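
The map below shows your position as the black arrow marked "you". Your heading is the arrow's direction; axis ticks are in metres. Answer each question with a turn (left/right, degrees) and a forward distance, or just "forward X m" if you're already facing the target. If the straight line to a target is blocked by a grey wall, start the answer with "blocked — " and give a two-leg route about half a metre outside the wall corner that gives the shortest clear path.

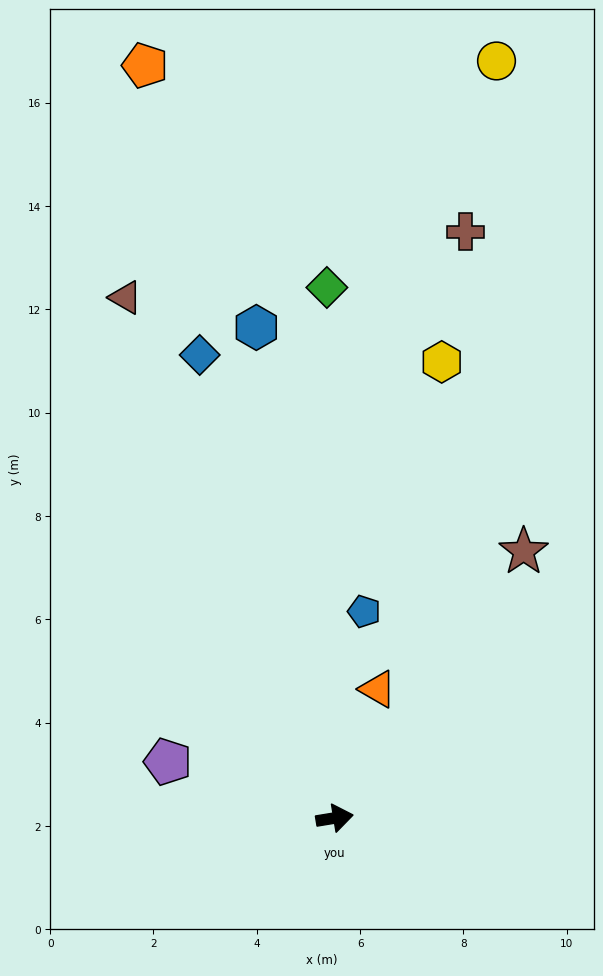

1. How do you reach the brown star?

turn left 45°, forward 6.3 m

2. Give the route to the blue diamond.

turn left 97°, forward 9.3 m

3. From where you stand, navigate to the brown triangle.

turn left 103°, forward 10.9 m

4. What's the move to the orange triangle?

turn left 62°, forward 2.6 m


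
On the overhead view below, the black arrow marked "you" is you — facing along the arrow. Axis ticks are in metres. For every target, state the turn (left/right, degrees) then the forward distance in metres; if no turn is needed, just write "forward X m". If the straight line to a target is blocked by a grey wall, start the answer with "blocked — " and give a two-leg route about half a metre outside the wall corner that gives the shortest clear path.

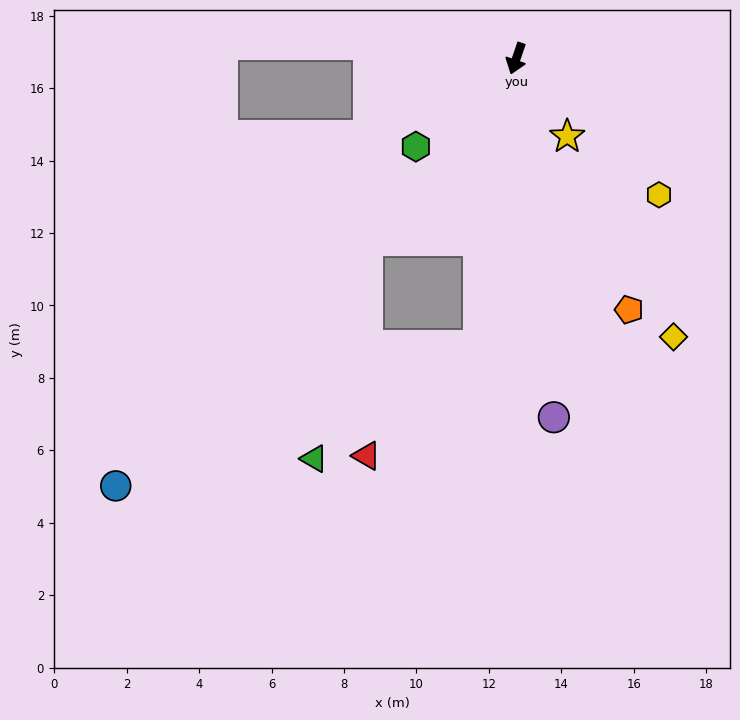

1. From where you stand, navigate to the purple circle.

turn left 25°, forward 10.0 m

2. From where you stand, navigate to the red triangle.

blocked — turn left 11°, forward 8.0 m, then turn right 37°, forward 4.3 m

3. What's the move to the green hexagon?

turn right 30°, forward 3.7 m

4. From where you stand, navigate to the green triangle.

blocked — turn right 20°, forward 6.5 m, then turn left 25°, forward 6.2 m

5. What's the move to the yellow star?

turn left 52°, forward 2.6 m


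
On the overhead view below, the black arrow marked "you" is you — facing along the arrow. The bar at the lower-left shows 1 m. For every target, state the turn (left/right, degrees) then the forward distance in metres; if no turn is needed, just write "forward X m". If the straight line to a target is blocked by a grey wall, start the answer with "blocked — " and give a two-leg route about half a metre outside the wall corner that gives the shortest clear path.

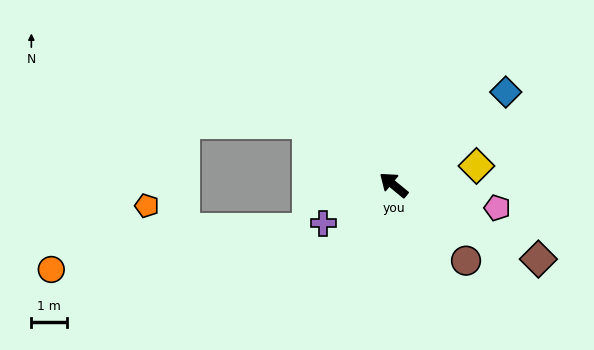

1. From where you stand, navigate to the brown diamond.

turn right 168°, forward 4.6 m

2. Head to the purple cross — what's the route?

turn left 68°, forward 2.2 m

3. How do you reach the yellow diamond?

turn right 128°, forward 2.4 m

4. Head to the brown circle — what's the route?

turn left 173°, forward 2.9 m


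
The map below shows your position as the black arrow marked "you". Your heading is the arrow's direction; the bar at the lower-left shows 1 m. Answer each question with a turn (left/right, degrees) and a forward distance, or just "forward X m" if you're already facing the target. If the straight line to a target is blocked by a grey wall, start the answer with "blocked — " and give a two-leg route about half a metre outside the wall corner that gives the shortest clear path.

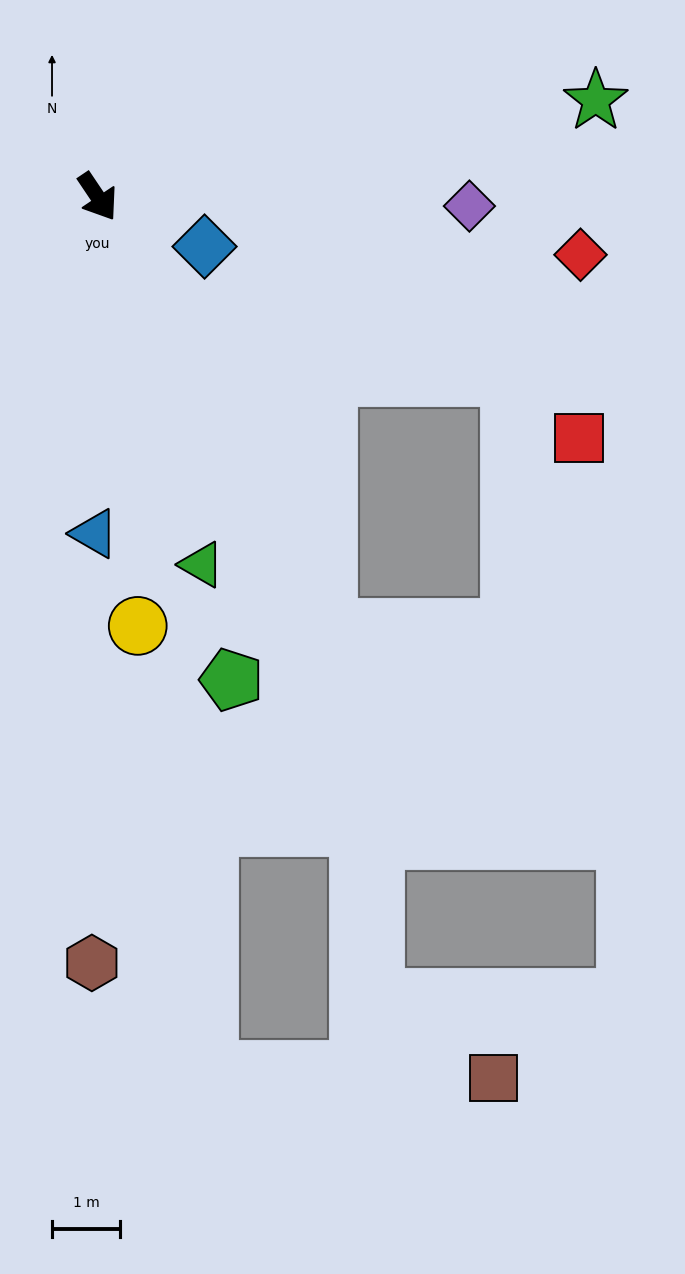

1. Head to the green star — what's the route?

turn left 67°, forward 7.4 m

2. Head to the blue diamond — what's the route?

turn left 31°, forward 1.7 m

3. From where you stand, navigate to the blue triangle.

turn right 34°, forward 4.9 m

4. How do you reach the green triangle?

turn right 18°, forward 5.6 m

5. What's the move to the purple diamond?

turn left 55°, forward 5.5 m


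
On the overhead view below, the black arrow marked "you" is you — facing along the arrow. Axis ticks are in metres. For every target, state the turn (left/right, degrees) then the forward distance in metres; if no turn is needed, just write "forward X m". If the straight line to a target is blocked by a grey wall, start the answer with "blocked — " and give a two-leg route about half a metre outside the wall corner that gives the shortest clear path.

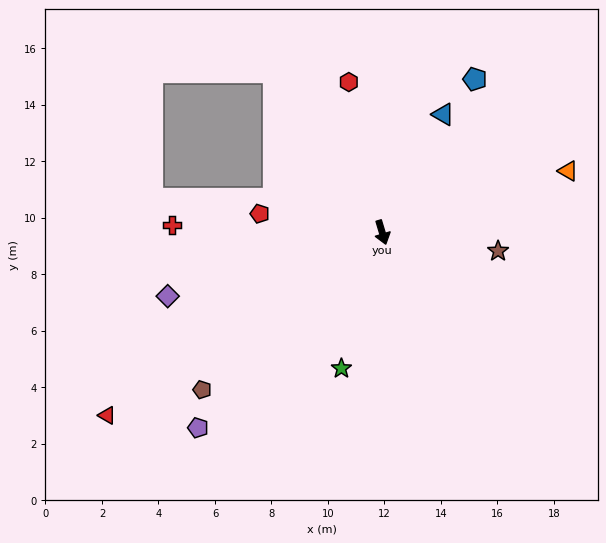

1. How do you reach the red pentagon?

turn right 115°, forward 4.4 m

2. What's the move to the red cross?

turn right 109°, forward 7.4 m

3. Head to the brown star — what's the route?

turn left 64°, forward 4.2 m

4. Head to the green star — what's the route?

turn right 33°, forward 5.0 m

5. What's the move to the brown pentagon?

turn right 66°, forward 8.5 m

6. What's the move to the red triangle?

turn right 73°, forward 11.7 m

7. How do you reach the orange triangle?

turn left 92°, forward 6.9 m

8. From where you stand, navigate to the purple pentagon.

turn right 60°, forward 9.5 m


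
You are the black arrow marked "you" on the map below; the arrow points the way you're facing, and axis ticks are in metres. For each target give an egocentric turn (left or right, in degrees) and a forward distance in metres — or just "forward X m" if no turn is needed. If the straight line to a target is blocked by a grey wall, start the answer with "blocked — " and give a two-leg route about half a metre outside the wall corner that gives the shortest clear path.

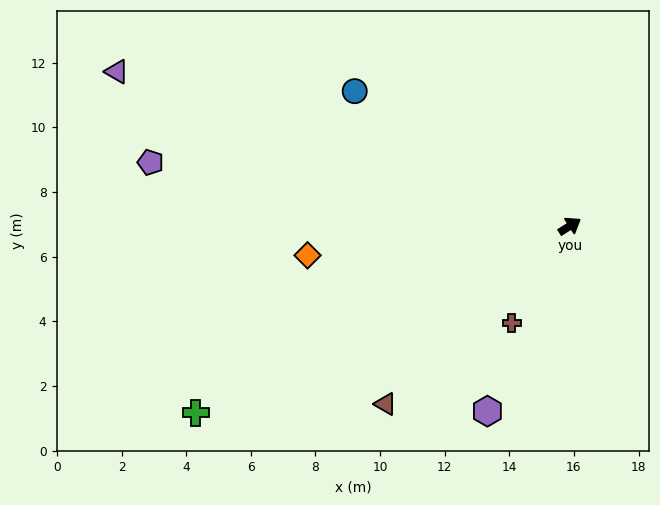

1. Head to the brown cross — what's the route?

turn right 154°, forward 3.5 m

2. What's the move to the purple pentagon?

turn left 139°, forward 13.1 m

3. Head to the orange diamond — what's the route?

turn left 154°, forward 8.2 m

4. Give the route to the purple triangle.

turn left 129°, forward 14.8 m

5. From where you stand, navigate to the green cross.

turn left 174°, forward 12.9 m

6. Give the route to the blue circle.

turn left 115°, forward 7.9 m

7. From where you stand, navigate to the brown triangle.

turn right 168°, forward 7.9 m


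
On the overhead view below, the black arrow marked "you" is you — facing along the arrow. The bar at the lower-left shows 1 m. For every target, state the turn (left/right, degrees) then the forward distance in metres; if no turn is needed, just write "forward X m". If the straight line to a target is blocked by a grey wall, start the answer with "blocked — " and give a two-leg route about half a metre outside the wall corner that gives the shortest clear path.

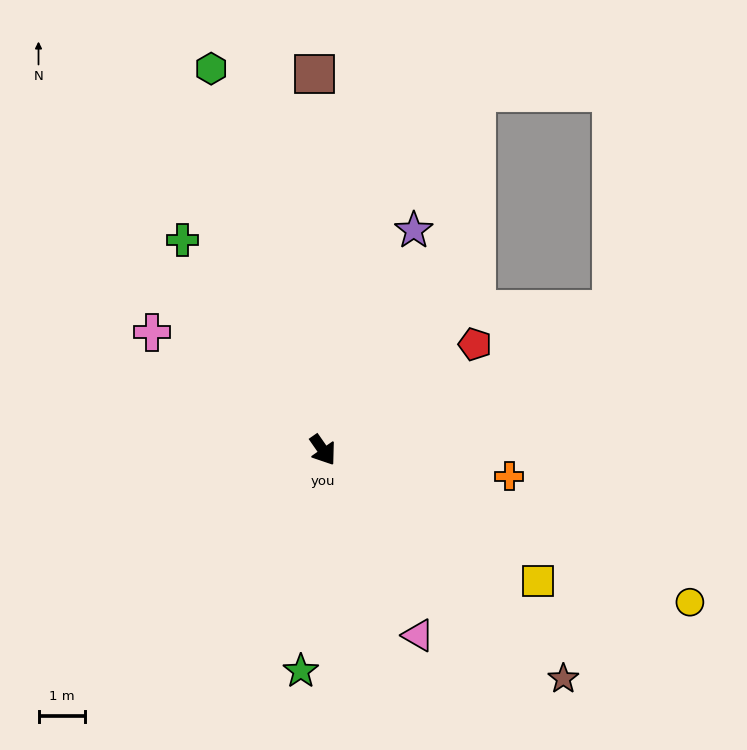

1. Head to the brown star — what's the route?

turn left 12°, forward 7.1 m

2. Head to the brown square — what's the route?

turn left 146°, forward 8.1 m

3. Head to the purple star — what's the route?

turn left 123°, forward 5.1 m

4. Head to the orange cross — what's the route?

turn left 47°, forward 4.0 m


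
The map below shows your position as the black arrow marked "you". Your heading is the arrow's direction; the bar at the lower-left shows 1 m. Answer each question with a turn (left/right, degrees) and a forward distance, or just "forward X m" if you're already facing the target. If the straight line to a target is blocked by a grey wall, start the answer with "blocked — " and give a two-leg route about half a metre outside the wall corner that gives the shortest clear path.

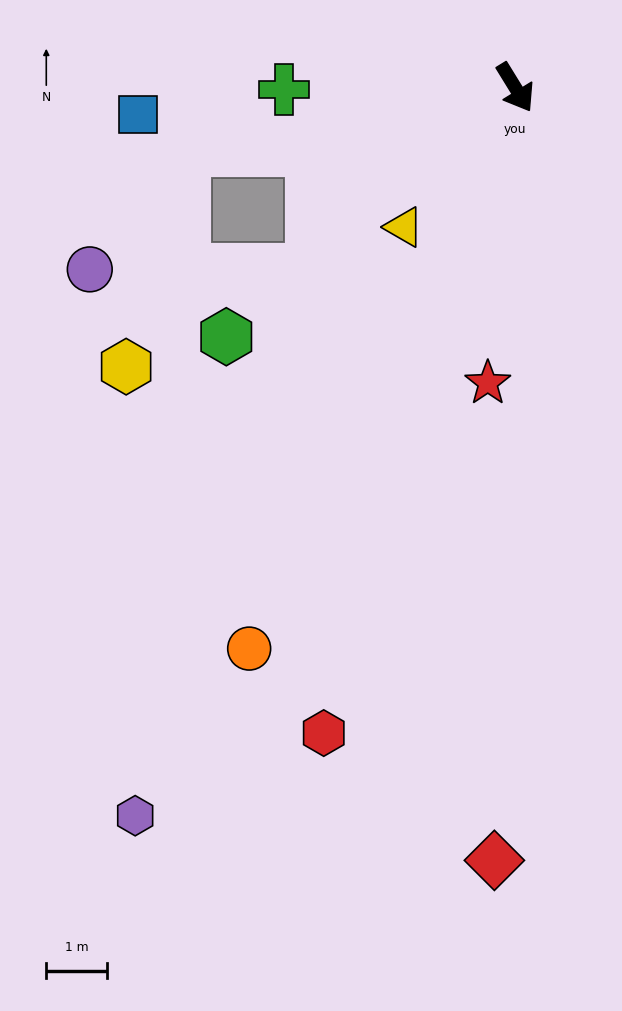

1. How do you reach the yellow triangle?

turn right 70°, forward 2.9 m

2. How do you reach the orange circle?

turn right 57°, forward 10.2 m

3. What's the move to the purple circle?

blocked — turn right 111°, forward 5.5 m, then turn left 41°, forward 2.5 m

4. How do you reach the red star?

turn right 37°, forward 4.9 m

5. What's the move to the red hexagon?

turn right 48°, forward 11.1 m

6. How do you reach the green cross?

turn right 121°, forward 3.8 m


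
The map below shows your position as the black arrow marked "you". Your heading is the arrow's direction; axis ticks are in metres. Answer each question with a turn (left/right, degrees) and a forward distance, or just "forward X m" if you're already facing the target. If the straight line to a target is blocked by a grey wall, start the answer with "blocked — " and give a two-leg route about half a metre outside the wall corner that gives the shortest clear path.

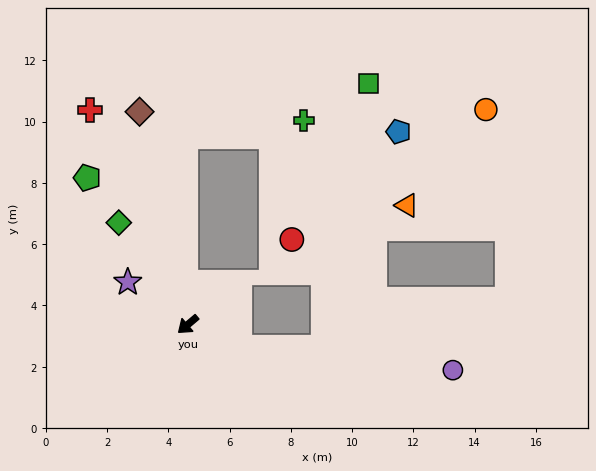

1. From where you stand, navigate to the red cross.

turn right 106°, forward 7.7 m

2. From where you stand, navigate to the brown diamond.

turn right 117°, forward 7.1 m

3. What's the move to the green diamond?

turn right 96°, forward 4.0 m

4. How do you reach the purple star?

turn right 75°, forward 2.4 m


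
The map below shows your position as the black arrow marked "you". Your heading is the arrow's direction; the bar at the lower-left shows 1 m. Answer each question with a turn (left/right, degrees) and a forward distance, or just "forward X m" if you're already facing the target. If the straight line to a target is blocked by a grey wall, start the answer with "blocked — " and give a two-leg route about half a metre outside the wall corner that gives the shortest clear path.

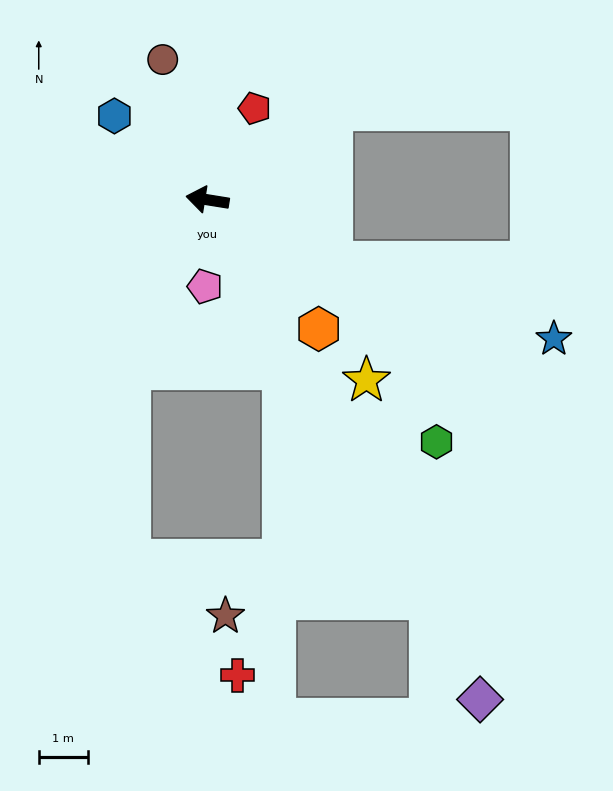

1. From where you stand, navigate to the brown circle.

turn right 63°, forward 3.0 m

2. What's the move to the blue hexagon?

turn right 33°, forward 2.5 m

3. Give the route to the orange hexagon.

turn left 140°, forward 3.5 m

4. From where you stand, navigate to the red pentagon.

turn right 108°, forward 2.1 m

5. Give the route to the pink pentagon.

turn left 97°, forward 1.8 m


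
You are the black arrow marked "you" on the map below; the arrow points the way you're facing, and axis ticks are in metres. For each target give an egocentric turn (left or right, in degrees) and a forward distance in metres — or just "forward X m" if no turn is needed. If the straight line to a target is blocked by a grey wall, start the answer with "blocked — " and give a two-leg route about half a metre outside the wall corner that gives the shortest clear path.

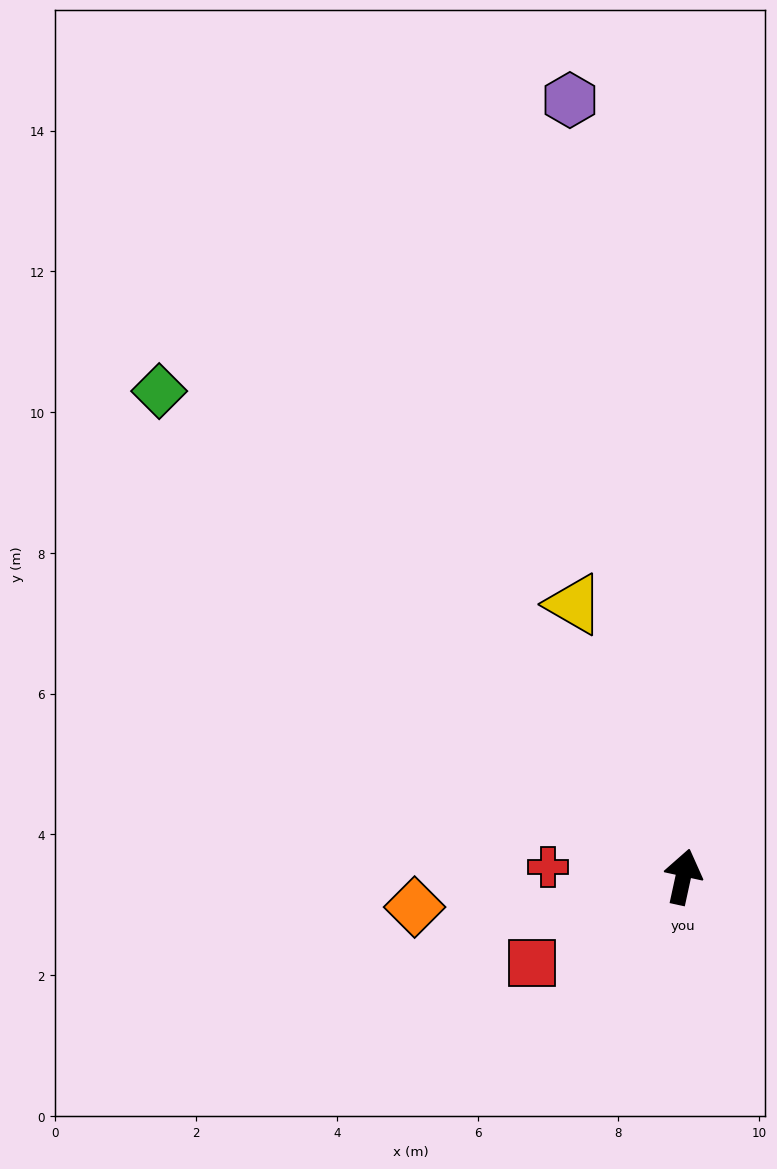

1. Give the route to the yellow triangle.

turn left 34°, forward 4.2 m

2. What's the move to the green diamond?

turn left 59°, forward 10.2 m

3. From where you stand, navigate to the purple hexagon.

turn left 21°, forward 11.2 m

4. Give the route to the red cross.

turn left 98°, forward 1.9 m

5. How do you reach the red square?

turn left 132°, forward 2.5 m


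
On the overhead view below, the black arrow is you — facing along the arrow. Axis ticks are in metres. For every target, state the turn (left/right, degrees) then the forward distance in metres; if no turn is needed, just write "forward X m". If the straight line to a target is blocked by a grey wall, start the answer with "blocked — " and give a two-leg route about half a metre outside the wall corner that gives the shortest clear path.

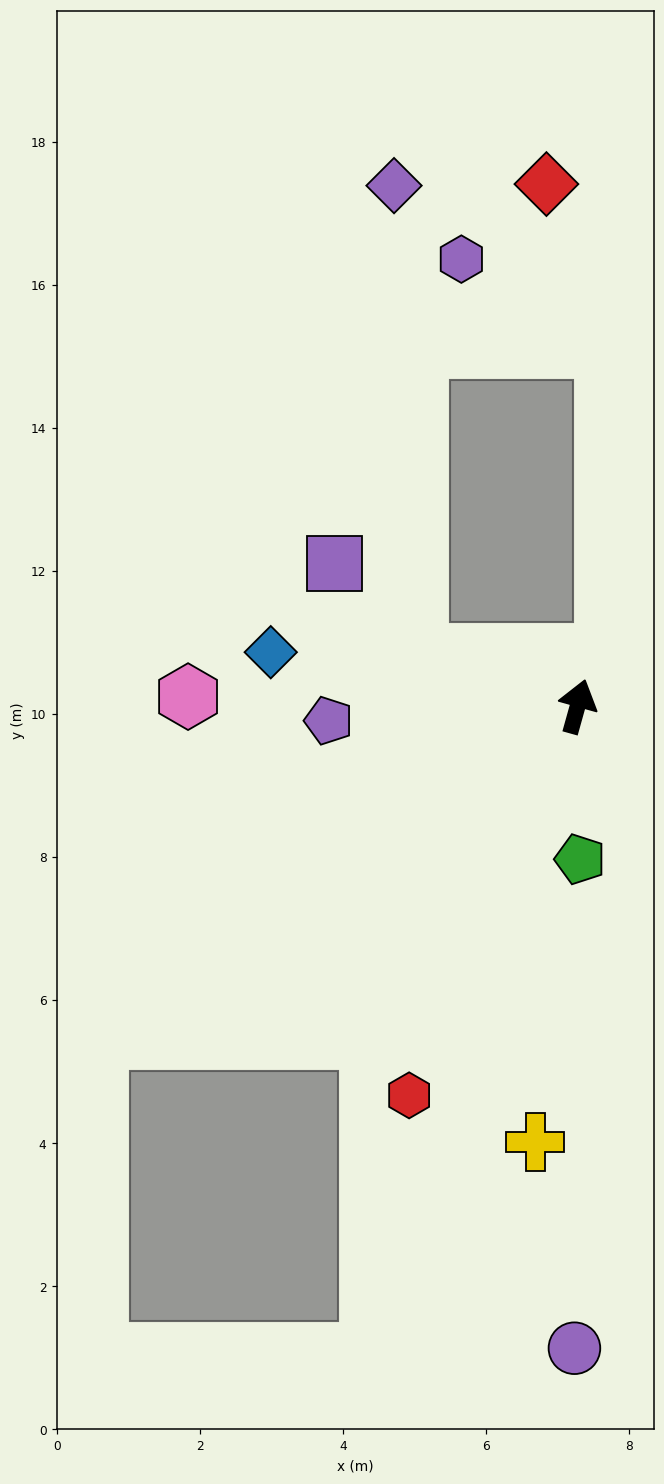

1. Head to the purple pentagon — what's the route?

turn left 109°, forward 3.5 m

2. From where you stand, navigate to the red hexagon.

turn left 172°, forward 5.9 m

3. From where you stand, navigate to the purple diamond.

blocked — turn left 88°, forward 2.4 m, then turn right 70°, forward 6.6 m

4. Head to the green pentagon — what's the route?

turn right 163°, forward 2.1 m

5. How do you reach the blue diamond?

turn left 96°, forward 4.4 m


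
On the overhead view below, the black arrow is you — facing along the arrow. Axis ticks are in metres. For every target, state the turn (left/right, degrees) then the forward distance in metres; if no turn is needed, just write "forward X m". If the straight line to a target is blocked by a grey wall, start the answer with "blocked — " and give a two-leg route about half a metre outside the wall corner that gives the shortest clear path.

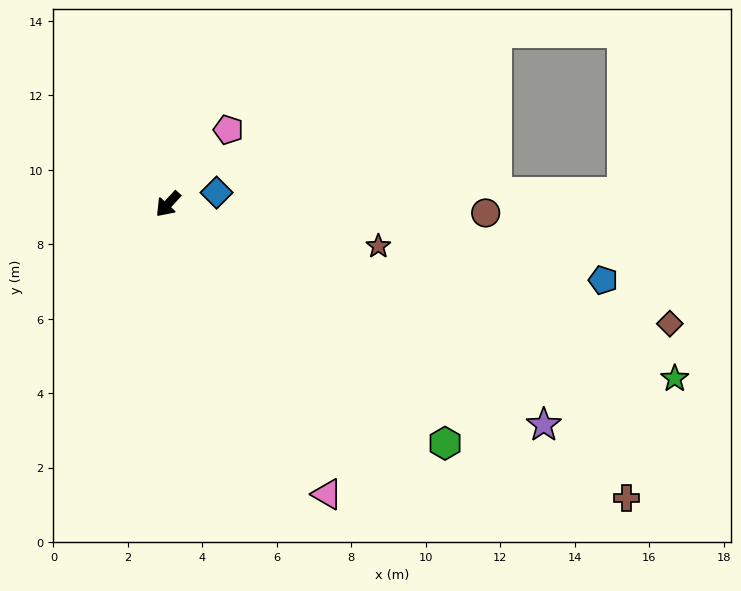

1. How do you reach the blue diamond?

turn left 146°, forward 1.3 m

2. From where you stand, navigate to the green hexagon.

turn left 92°, forward 9.8 m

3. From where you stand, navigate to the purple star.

turn left 102°, forward 11.7 m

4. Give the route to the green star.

turn left 114°, forward 14.4 m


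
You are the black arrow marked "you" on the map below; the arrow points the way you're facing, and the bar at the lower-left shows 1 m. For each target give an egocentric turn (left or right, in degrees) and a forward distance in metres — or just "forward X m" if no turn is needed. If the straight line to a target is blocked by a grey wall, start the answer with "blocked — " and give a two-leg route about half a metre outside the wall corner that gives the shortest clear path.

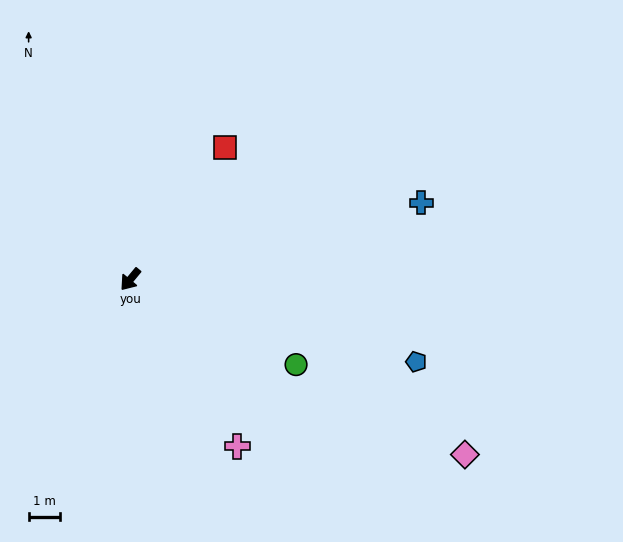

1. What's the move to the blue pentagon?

turn left 114°, forward 9.3 m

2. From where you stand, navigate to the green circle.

turn left 102°, forward 5.9 m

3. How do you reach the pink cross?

turn left 72°, forward 6.2 m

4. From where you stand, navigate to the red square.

turn right 176°, forward 5.1 m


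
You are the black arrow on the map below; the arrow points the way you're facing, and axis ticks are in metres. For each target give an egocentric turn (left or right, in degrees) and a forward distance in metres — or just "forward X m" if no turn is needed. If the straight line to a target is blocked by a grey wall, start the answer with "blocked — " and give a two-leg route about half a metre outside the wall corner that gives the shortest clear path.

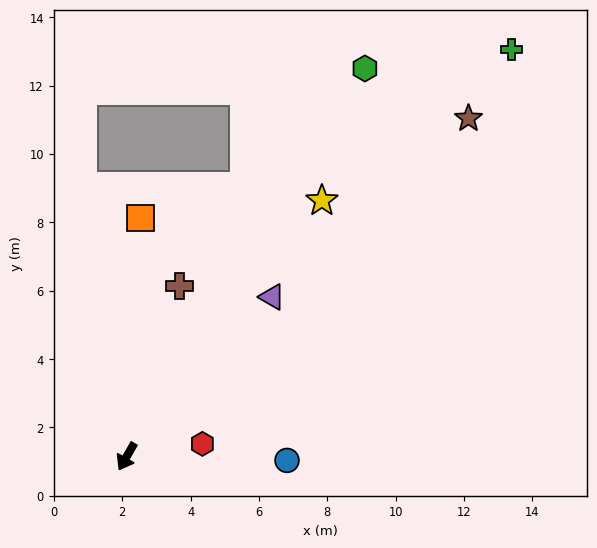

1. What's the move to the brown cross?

turn right 167°, forward 5.2 m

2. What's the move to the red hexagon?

turn left 129°, forward 2.2 m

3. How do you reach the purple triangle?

turn left 167°, forward 6.3 m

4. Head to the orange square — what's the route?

turn right 154°, forward 7.0 m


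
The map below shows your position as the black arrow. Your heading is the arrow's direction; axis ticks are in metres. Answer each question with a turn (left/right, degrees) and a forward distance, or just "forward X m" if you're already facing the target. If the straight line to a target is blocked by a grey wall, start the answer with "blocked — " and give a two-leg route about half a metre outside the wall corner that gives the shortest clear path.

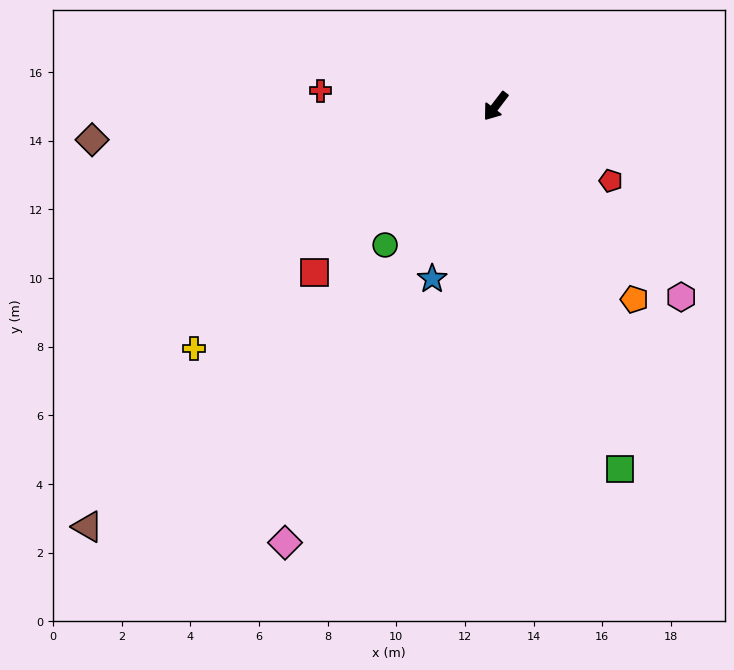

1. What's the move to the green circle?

forward 5.2 m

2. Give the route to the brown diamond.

turn right 48°, forward 11.8 m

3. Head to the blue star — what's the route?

turn left 17°, forward 5.4 m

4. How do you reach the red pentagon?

turn left 95°, forward 4.0 m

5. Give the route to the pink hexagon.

turn left 82°, forward 7.8 m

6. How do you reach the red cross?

turn right 58°, forward 5.1 m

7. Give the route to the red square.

turn right 10°, forward 7.2 m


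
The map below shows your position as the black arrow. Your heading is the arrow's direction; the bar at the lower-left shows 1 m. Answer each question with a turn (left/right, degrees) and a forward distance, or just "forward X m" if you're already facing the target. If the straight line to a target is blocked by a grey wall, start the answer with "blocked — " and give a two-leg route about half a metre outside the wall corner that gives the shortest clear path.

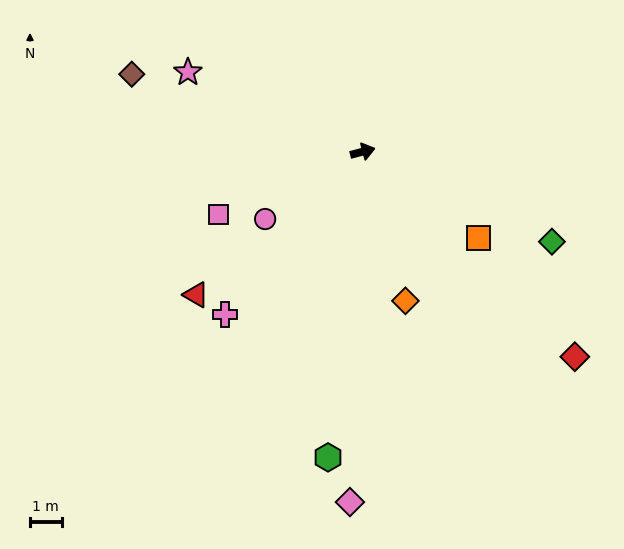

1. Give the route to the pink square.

turn right 171°, forward 5.0 m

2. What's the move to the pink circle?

turn right 160°, forward 3.8 m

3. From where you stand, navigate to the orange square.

turn right 52°, forward 4.6 m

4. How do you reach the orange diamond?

turn right 89°, forward 4.9 m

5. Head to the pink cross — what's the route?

turn right 145°, forward 6.8 m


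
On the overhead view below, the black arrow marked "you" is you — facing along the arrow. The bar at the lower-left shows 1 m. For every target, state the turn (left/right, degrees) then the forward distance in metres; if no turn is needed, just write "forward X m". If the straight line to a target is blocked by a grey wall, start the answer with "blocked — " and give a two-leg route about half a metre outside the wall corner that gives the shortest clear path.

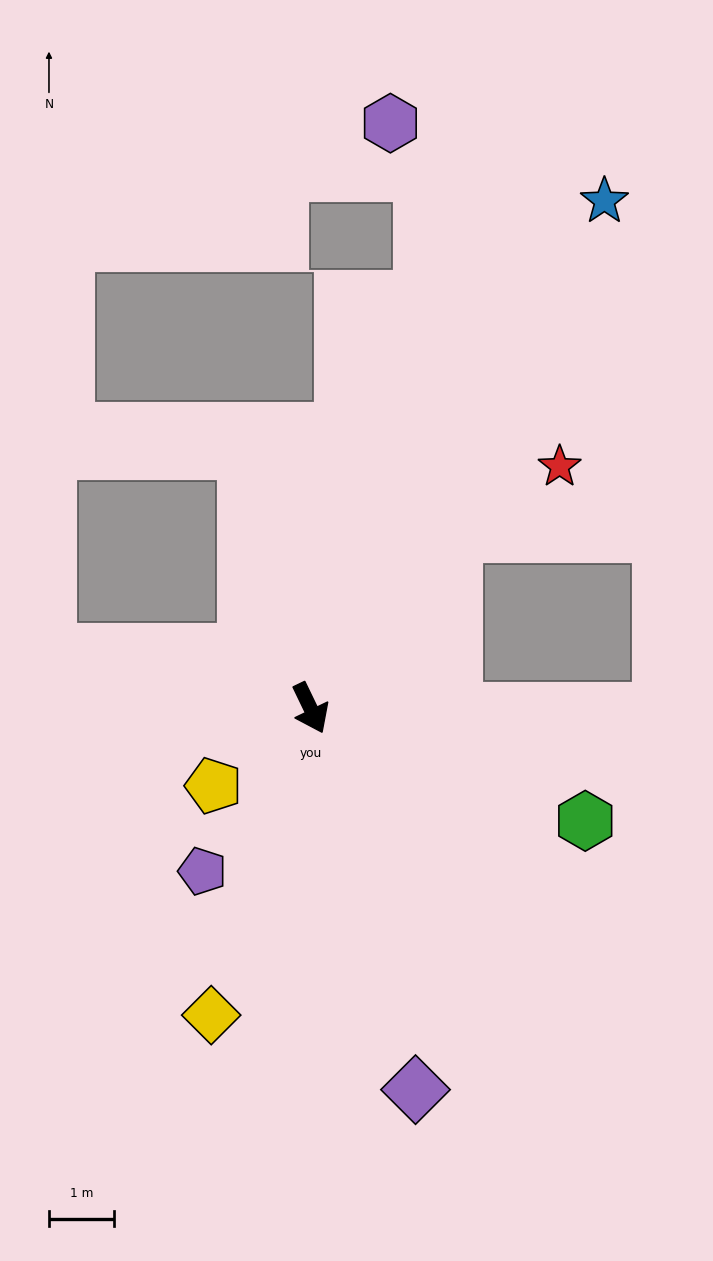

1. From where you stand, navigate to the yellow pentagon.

turn right 77°, forward 1.9 m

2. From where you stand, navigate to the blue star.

turn left 124°, forward 9.0 m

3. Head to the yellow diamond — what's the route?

turn right 44°, forward 4.9 m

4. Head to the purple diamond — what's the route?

turn right 10°, forward 6.0 m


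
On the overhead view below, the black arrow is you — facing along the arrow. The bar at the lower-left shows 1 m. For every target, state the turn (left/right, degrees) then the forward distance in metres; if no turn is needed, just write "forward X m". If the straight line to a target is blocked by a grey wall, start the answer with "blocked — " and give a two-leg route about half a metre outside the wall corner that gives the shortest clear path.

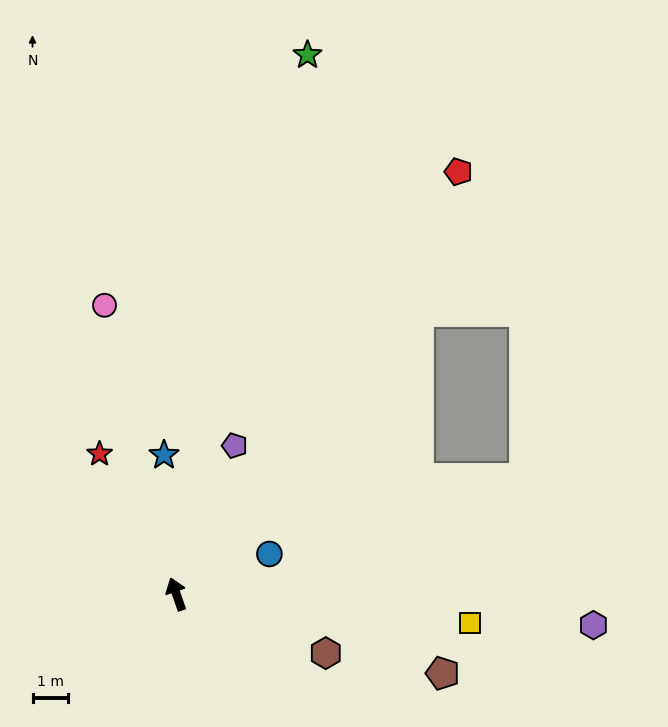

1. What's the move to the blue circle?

turn right 86°, forward 2.8 m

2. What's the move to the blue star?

turn right 14°, forward 3.9 m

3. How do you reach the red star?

turn left 9°, forward 4.5 m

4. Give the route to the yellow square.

turn right 115°, forward 8.3 m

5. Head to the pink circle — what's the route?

turn right 5°, forward 8.4 m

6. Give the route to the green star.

turn right 33°, forward 15.6 m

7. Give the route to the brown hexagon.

turn right 131°, forward 4.5 m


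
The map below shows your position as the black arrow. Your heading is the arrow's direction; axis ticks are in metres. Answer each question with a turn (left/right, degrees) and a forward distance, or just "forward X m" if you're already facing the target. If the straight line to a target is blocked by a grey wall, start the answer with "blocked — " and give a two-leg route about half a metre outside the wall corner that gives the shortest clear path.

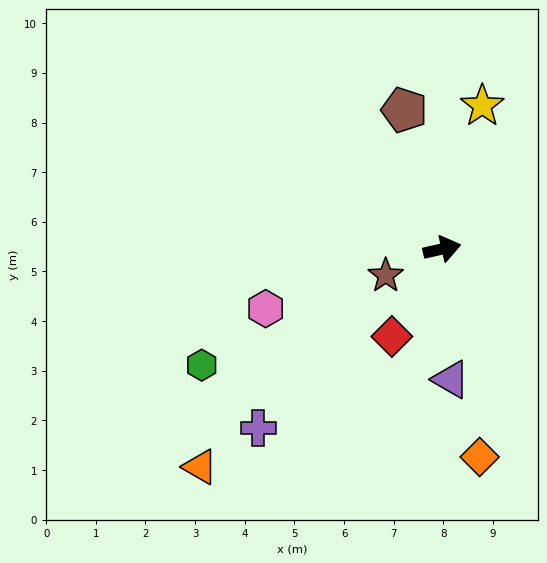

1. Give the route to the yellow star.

turn left 62°, forward 3.0 m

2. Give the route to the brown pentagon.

turn left 92°, forward 2.9 m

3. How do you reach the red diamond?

turn right 133°, forward 2.0 m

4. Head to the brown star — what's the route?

turn right 168°, forward 1.3 m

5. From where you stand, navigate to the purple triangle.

turn right 99°, forward 2.6 m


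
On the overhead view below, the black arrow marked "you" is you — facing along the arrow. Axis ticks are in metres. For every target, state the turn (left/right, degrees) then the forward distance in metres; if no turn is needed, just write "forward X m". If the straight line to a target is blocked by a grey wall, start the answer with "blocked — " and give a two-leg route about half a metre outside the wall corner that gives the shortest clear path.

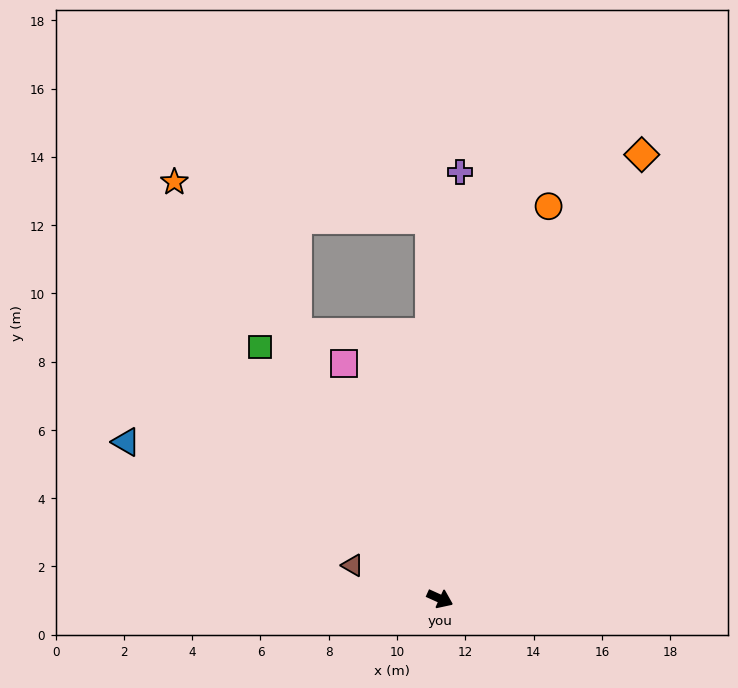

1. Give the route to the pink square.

turn left 137°, forward 7.4 m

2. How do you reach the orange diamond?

turn left 90°, forward 14.3 m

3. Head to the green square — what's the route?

turn left 150°, forward 9.1 m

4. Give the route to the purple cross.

turn left 112°, forward 12.5 m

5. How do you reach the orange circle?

turn left 99°, forward 11.9 m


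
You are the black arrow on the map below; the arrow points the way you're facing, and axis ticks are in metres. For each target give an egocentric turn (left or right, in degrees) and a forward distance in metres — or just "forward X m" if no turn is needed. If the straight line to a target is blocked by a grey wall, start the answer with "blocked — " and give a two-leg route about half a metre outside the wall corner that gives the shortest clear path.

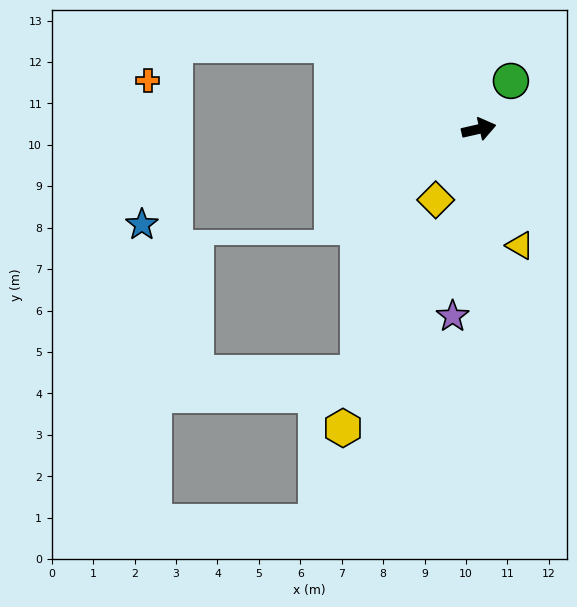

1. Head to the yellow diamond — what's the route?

turn right 134°, forward 2.0 m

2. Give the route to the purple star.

turn right 111°, forward 4.6 m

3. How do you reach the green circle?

turn left 43°, forward 1.4 m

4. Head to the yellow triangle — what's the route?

turn right 83°, forward 3.0 m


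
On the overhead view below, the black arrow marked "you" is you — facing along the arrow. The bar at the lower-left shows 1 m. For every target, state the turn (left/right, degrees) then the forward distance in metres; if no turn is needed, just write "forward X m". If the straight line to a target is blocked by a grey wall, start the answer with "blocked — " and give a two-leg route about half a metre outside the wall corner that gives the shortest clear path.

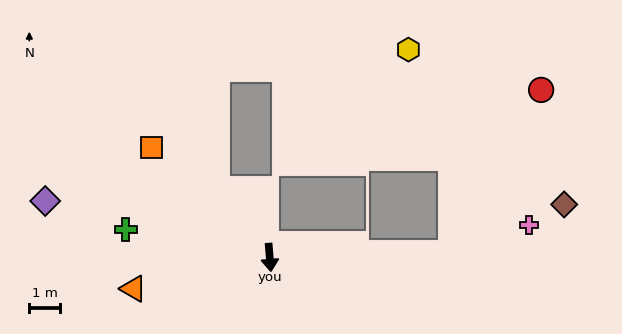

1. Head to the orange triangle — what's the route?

turn right 82°, forward 4.5 m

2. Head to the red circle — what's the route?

blocked — turn left 87°, forward 5.8 m, then turn left 59°, forward 6.0 m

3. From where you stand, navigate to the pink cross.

blocked — turn left 87°, forward 5.8 m, then turn left 18°, forward 2.7 m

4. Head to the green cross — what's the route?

turn right 106°, forward 4.7 m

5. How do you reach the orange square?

turn right 138°, forward 5.2 m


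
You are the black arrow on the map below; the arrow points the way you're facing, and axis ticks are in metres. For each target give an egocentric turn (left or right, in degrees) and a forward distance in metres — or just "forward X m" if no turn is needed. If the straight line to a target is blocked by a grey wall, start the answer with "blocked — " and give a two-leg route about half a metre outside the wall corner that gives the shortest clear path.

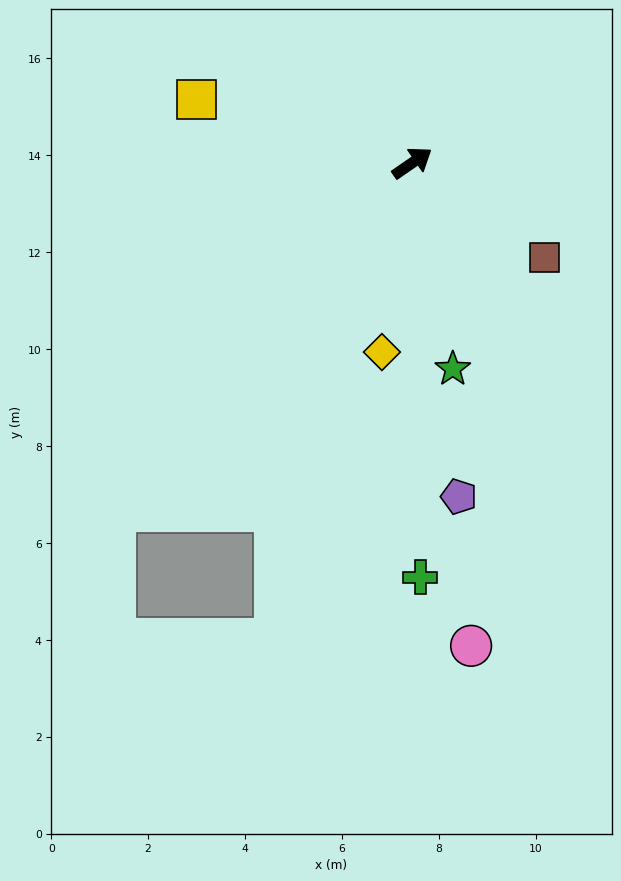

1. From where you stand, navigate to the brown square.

turn right 70°, forward 3.4 m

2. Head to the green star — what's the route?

turn right 113°, forward 4.3 m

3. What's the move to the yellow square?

turn left 129°, forward 4.6 m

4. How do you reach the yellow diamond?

turn right 134°, forward 4.0 m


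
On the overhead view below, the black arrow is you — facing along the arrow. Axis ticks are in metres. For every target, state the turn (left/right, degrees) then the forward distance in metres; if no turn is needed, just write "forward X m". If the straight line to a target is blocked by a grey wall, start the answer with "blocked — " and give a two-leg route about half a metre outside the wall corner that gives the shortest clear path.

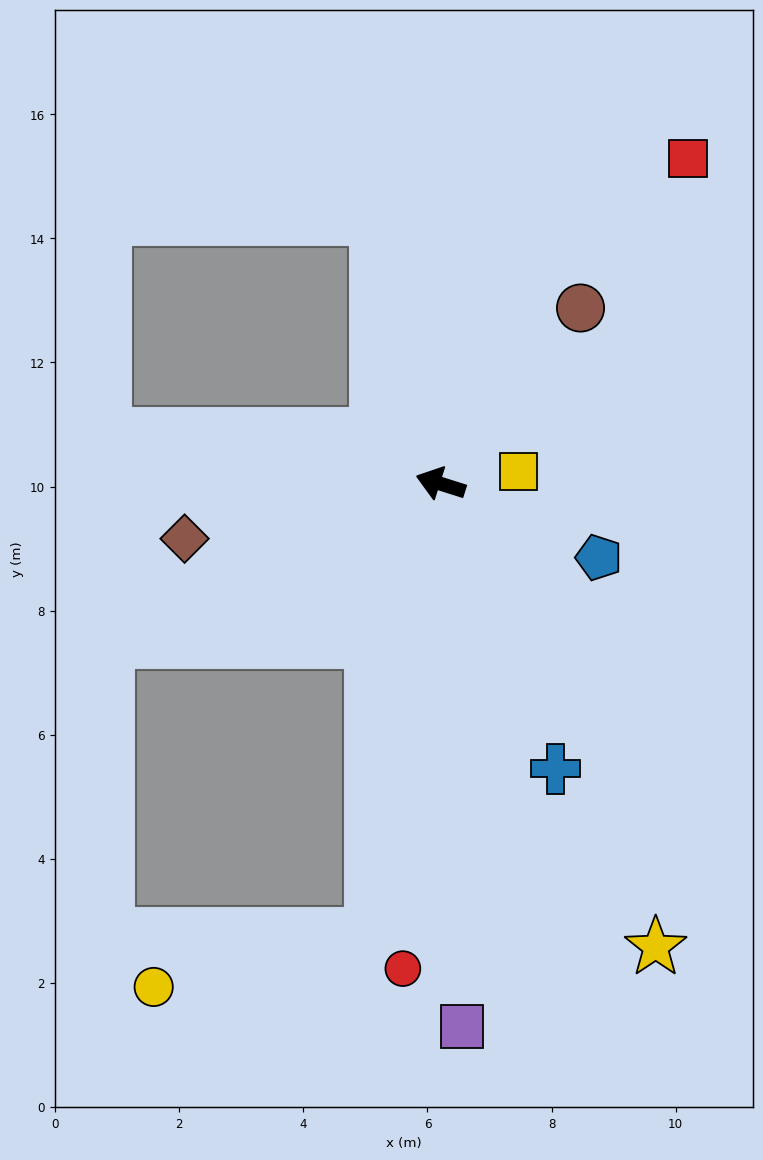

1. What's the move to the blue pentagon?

turn left 173°, forward 2.8 m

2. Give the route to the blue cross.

turn left 130°, forward 5.0 m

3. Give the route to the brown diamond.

turn left 30°, forward 4.2 m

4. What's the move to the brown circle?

turn right 111°, forward 3.6 m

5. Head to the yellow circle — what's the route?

blocked — turn left 99°, forward 7.3 m, then turn right 68°, forward 3.6 m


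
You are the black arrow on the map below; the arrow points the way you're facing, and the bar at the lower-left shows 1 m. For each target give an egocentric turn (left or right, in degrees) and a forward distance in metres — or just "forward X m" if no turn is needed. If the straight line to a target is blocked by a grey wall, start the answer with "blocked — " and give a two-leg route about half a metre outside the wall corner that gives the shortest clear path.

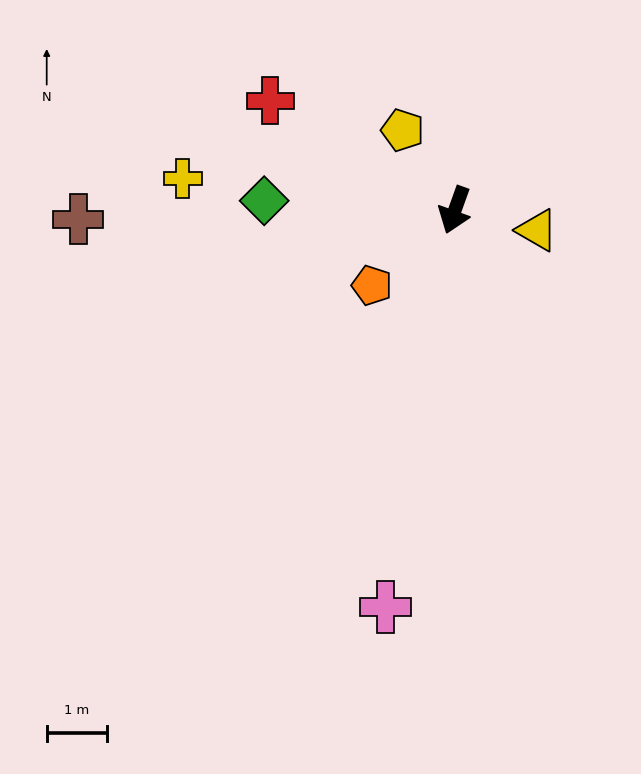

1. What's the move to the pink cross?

turn left 10°, forward 6.7 m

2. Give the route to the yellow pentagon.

turn right 127°, forward 1.6 m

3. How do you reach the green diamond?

turn right 73°, forward 3.2 m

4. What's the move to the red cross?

turn right 101°, forward 3.5 m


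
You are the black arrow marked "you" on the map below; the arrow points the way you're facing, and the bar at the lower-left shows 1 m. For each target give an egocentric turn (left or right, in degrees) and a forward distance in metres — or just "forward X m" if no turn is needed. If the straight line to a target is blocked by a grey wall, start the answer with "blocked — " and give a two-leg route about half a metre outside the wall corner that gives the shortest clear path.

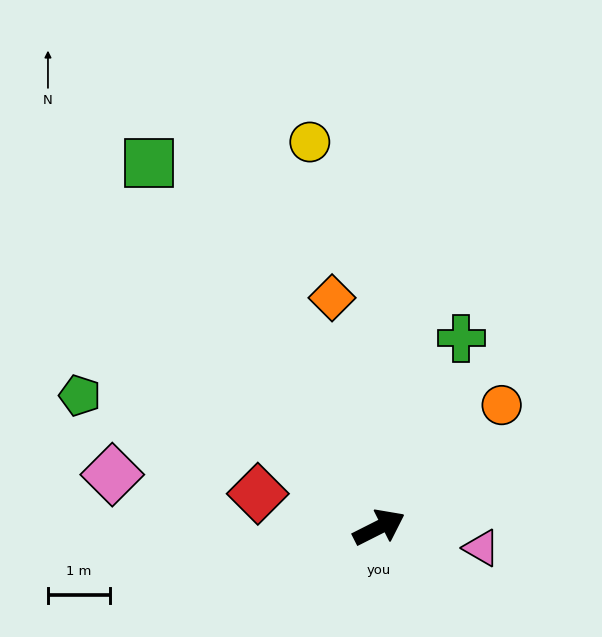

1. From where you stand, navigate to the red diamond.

turn left 138°, forward 2.0 m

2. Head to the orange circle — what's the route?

turn left 18°, forward 2.8 m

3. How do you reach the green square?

turn left 95°, forward 6.9 m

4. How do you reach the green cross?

turn left 40°, forward 3.3 m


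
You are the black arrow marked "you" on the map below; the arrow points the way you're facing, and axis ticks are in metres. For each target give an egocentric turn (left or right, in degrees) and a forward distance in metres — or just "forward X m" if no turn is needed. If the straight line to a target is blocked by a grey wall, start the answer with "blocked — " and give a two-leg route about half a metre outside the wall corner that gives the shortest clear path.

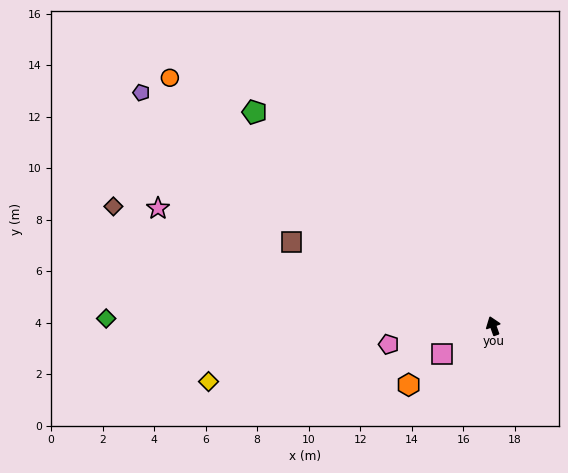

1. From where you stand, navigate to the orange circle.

turn left 33°, forward 15.8 m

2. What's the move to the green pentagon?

turn left 29°, forward 12.4 m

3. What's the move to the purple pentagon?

turn left 37°, forward 16.4 m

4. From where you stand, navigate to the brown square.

turn left 48°, forward 8.5 m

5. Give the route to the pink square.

turn left 99°, forward 2.3 m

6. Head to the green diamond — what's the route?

turn left 69°, forward 15.0 m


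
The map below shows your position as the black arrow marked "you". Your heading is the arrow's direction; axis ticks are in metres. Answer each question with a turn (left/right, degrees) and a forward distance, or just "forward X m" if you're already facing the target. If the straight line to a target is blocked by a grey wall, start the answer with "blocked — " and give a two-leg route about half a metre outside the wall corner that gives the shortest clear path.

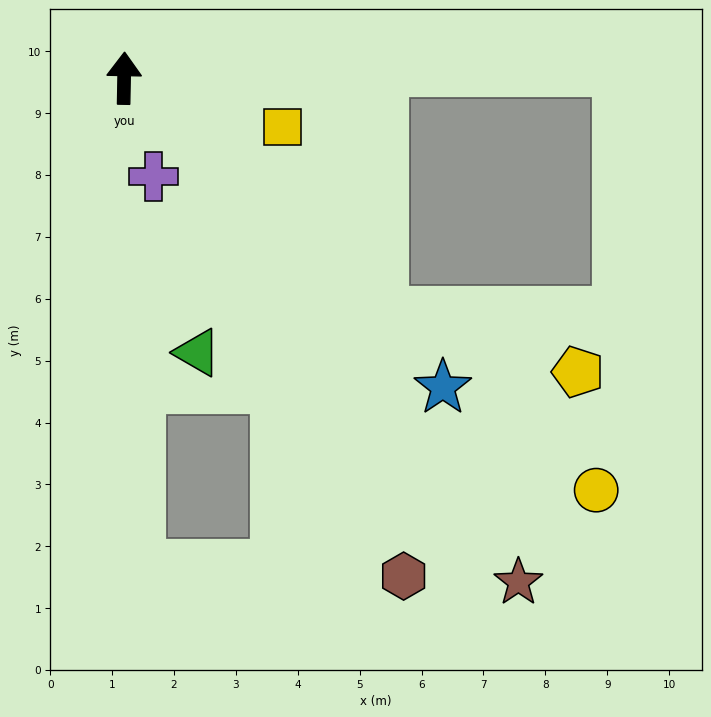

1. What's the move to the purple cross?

turn right 162°, forward 1.7 m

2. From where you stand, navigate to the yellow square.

turn right 106°, forward 2.7 m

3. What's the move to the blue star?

turn right 133°, forward 7.2 m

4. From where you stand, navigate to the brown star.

turn right 141°, forward 10.3 m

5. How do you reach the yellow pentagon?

blocked — turn right 131°, forward 5.6 m, then turn left 25°, forward 3.3 m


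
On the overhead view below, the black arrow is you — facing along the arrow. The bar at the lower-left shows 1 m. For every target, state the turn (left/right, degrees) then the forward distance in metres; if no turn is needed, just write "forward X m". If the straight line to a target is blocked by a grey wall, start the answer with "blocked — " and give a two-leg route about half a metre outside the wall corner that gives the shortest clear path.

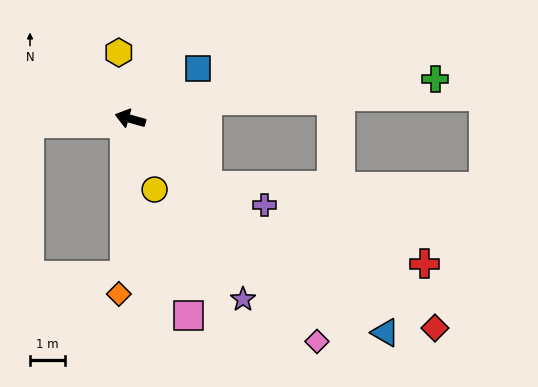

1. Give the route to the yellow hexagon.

turn right 65°, forward 1.9 m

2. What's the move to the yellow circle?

turn left 125°, forward 2.2 m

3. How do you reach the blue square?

turn right 128°, forward 2.4 m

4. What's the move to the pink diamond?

turn left 146°, forward 8.4 m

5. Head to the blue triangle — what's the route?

turn left 156°, forward 9.6 m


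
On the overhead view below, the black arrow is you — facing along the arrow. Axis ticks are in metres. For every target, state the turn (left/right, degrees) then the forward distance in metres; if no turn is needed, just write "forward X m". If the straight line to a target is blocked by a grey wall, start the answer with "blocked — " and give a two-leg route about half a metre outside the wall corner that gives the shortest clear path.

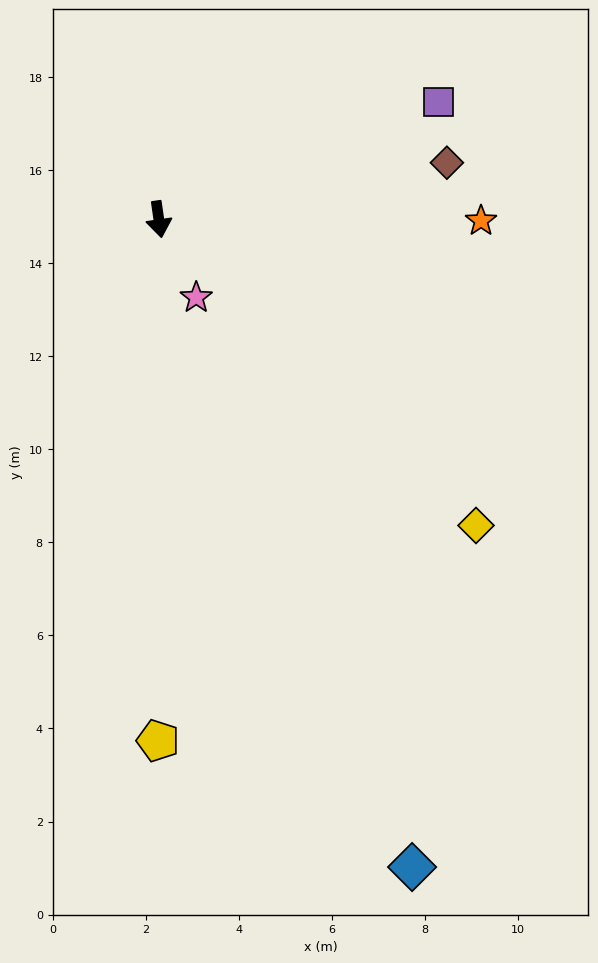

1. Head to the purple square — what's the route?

turn left 105°, forward 6.5 m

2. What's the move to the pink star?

turn left 17°, forward 1.9 m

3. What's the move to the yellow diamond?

turn left 38°, forward 9.5 m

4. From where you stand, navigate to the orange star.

turn left 82°, forward 6.9 m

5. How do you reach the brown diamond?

turn left 93°, forward 6.3 m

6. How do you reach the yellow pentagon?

turn right 8°, forward 11.2 m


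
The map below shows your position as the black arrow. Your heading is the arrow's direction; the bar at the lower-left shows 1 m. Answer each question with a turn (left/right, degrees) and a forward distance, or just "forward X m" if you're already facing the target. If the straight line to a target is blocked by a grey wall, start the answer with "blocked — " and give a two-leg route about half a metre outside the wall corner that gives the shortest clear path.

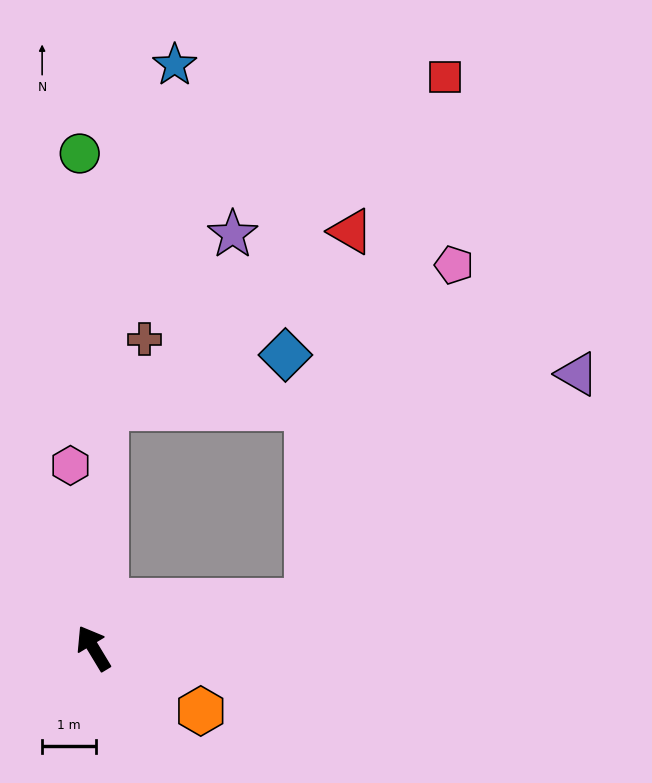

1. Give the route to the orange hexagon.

turn right 151°, forward 2.3 m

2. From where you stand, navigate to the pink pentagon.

blocked — turn right 109°, forward 4.1 m, then turn left 54°, forward 6.8 m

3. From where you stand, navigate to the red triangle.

blocked — turn right 34°, forward 4.5 m, then turn right 51°, forward 5.6 m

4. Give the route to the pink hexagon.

turn right 24°, forward 3.4 m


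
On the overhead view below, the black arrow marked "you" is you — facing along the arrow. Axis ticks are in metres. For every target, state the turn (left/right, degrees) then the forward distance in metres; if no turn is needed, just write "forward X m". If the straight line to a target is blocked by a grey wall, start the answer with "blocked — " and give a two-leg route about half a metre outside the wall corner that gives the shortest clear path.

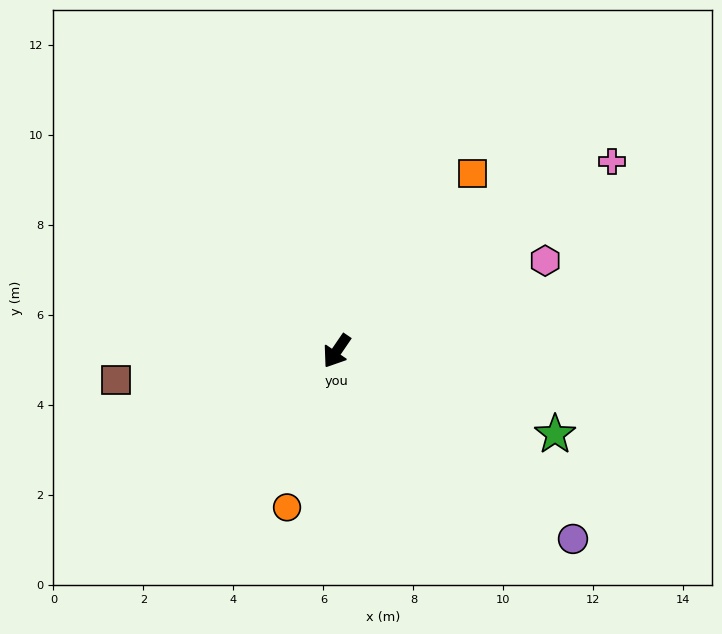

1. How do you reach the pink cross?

turn left 159°, forward 7.4 m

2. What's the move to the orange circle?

turn left 17°, forward 3.6 m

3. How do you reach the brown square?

turn right 48°, forward 4.9 m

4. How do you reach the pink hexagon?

turn left 148°, forward 5.1 m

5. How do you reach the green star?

turn left 103°, forward 5.2 m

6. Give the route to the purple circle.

turn left 86°, forward 6.7 m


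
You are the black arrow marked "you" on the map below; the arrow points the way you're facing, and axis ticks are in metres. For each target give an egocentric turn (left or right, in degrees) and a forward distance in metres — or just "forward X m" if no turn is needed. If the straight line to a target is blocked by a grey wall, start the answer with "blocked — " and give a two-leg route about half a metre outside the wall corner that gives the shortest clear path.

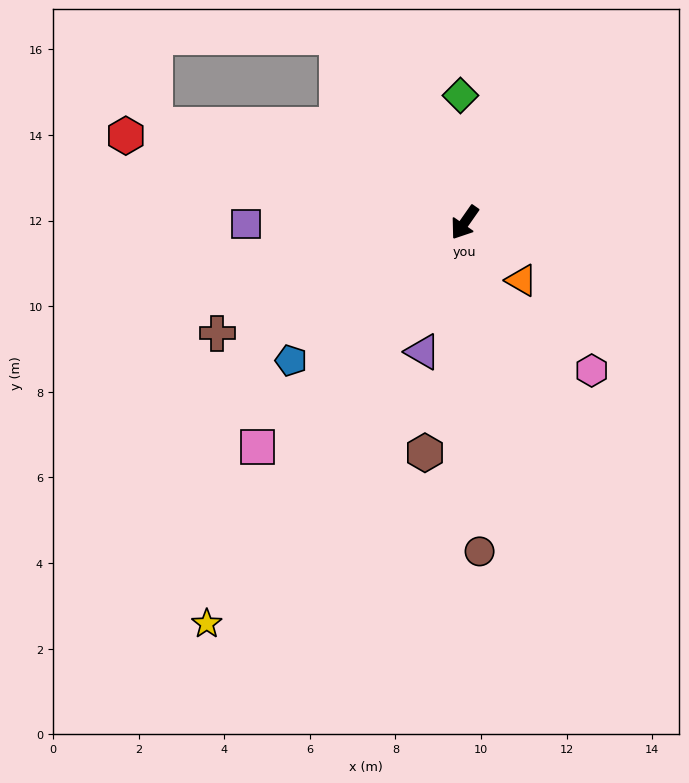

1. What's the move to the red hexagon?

turn right 69°, forward 8.2 m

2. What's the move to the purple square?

turn right 55°, forward 5.1 m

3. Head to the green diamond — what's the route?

turn right 143°, forward 3.0 m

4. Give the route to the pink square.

turn right 8°, forward 7.1 m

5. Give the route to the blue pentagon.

turn right 17°, forward 5.2 m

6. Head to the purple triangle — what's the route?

turn left 17°, forward 3.2 m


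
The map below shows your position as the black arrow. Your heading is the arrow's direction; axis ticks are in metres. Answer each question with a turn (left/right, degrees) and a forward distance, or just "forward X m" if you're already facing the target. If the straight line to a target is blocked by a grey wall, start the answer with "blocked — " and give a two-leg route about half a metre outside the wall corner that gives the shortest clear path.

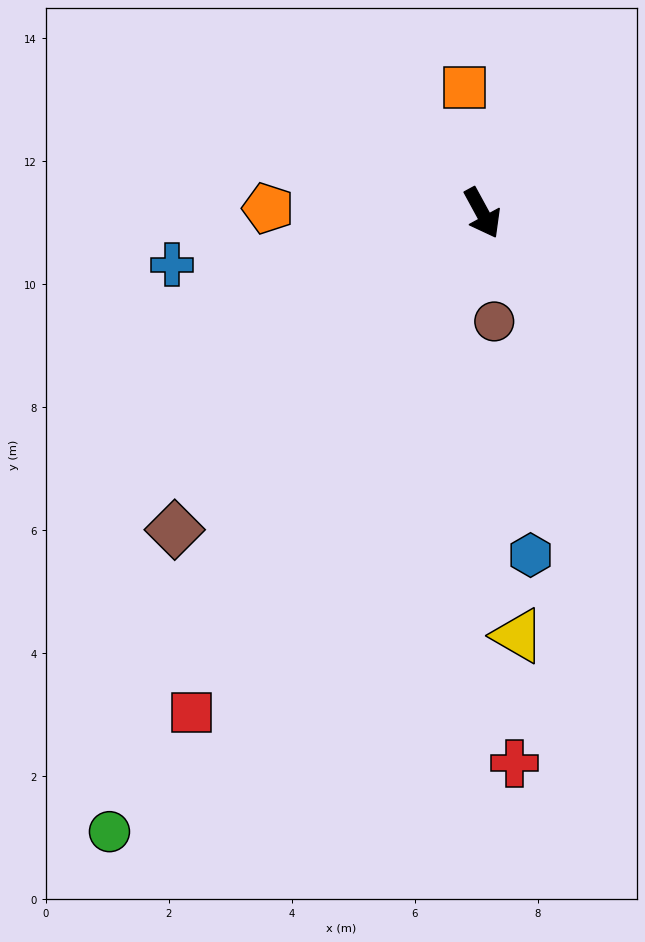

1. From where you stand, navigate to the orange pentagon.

turn right 120°, forward 3.5 m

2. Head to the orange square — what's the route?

turn left 160°, forward 2.1 m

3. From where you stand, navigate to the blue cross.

turn right 109°, forward 5.1 m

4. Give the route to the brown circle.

turn right 22°, forward 1.8 m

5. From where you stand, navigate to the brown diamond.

turn right 73°, forward 7.2 m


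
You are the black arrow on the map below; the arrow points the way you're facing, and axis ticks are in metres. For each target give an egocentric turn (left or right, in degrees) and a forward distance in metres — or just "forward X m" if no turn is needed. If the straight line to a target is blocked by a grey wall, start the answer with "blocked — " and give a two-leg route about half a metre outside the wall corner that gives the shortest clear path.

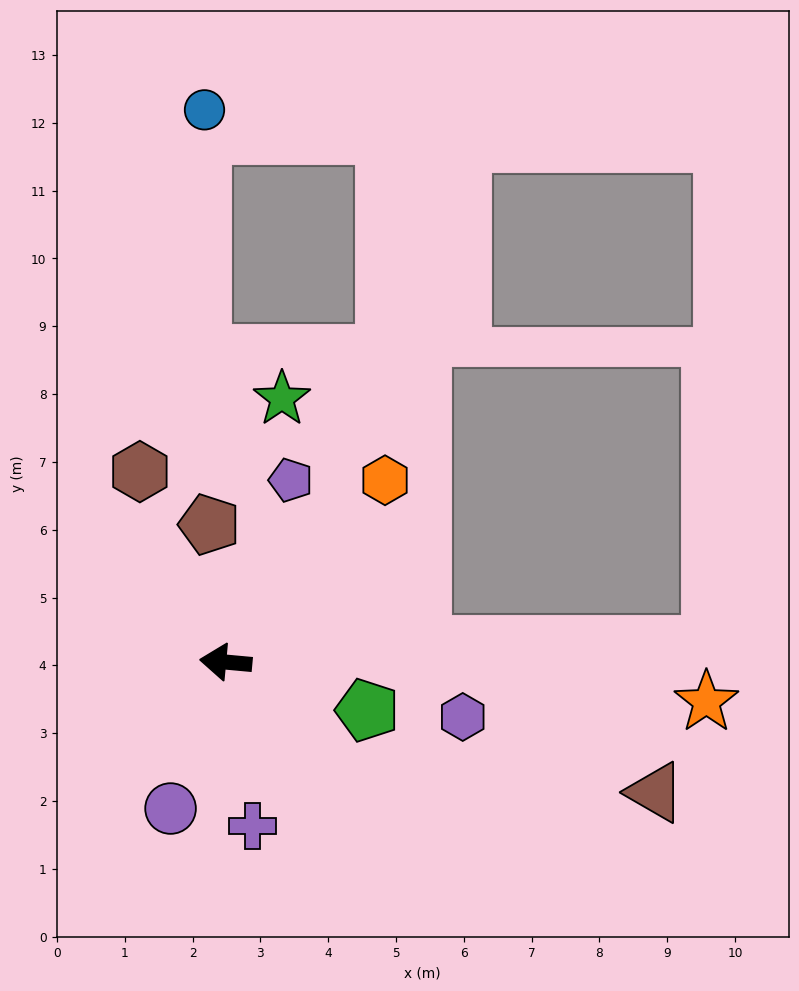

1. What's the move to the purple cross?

turn left 105°, forward 2.5 m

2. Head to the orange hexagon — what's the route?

turn right 126°, forward 3.6 m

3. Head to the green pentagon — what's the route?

turn left 166°, forward 2.2 m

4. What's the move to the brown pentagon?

turn right 78°, forward 2.0 m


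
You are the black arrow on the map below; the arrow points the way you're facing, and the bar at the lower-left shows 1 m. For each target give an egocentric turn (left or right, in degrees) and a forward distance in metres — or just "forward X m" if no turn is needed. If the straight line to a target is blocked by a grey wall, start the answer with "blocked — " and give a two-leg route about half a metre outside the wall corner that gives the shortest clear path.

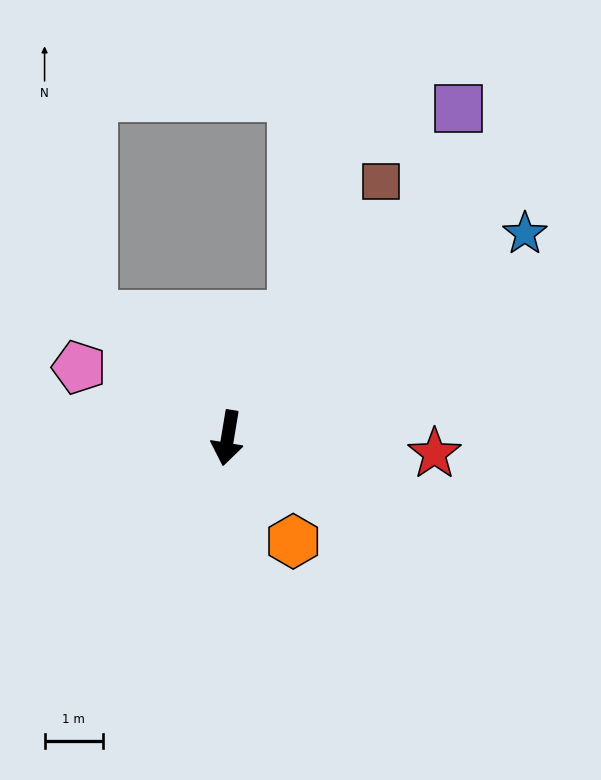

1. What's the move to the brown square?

turn left 159°, forward 5.1 m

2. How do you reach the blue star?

turn left 134°, forward 6.2 m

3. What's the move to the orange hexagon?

turn left 42°, forward 2.1 m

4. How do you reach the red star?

turn left 95°, forward 3.5 m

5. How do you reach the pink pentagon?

turn right 106°, forward 2.8 m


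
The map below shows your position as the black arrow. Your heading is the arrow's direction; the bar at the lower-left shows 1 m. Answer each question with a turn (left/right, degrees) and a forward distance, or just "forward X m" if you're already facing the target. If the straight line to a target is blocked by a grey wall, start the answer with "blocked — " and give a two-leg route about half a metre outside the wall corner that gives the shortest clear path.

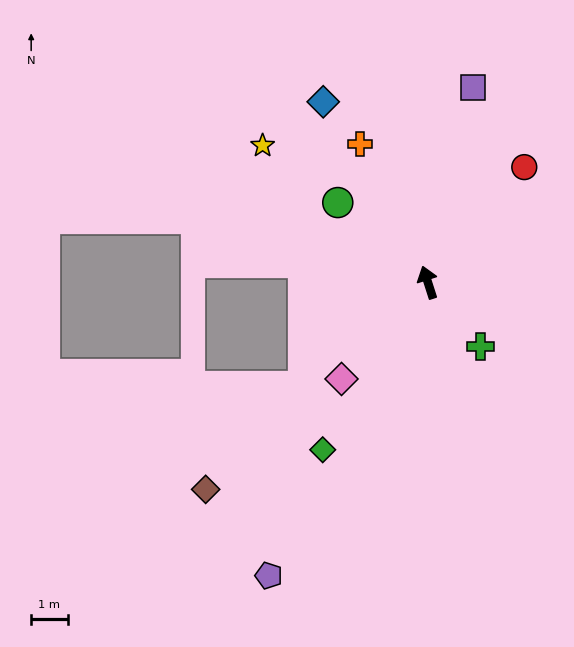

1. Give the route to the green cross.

turn right 158°, forward 2.3 m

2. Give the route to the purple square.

turn right 31°, forward 5.5 m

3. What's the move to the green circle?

turn left 31°, forward 3.3 m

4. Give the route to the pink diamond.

turn left 120°, forward 3.5 m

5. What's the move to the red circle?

turn right 58°, forward 4.1 m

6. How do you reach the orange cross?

turn left 8°, forward 4.2 m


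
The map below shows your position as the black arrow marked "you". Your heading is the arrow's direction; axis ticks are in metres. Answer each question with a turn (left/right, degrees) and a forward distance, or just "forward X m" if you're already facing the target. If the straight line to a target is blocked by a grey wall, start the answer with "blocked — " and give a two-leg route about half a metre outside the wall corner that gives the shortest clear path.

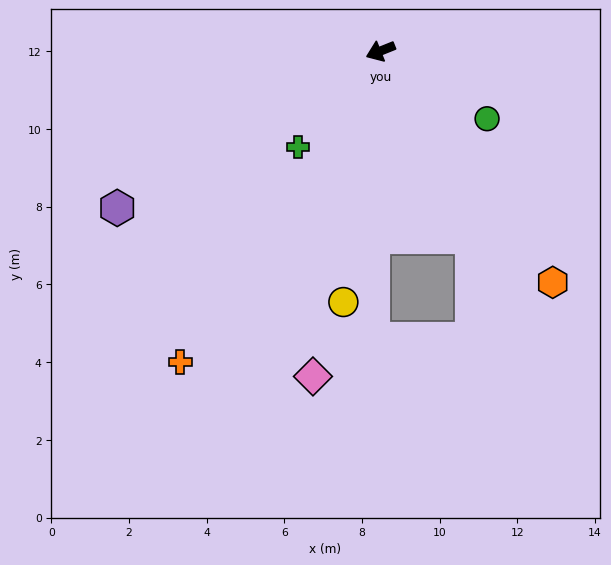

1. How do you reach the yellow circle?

turn left 60°, forward 6.5 m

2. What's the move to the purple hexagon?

turn left 9°, forward 7.9 m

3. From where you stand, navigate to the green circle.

turn left 126°, forward 3.2 m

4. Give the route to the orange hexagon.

turn left 105°, forward 7.4 m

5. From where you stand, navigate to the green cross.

turn left 27°, forward 3.3 m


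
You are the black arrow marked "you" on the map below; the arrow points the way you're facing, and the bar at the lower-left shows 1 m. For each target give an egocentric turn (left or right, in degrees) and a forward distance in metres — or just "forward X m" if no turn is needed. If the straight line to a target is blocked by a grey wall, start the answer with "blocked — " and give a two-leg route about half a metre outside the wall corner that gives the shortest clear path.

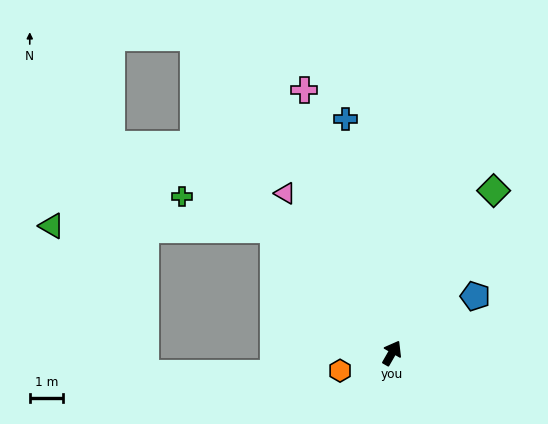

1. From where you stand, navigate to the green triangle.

blocked — turn left 73°, forward 5.1 m, then turn left 46°, forward 6.7 m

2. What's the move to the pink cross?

turn left 48°, forward 8.3 m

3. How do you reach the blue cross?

turn left 41°, forward 7.1 m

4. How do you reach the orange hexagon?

turn left 139°, forward 1.6 m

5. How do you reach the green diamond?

turn right 2°, forward 5.7 m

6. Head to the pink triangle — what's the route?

turn left 64°, forward 5.8 m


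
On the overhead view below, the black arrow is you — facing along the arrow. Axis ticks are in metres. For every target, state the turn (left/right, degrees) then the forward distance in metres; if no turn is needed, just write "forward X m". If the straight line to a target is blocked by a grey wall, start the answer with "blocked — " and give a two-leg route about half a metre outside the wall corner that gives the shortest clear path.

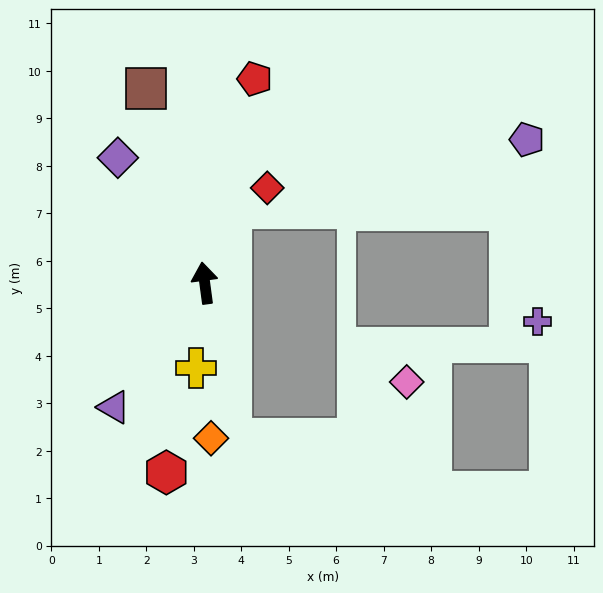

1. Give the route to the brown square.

turn left 9°, forward 4.3 m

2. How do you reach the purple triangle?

turn left 136°, forward 3.2 m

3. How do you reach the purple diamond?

turn left 27°, forward 3.2 m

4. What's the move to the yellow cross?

turn left 166°, forward 1.8 m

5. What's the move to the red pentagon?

turn right 21°, forward 4.4 m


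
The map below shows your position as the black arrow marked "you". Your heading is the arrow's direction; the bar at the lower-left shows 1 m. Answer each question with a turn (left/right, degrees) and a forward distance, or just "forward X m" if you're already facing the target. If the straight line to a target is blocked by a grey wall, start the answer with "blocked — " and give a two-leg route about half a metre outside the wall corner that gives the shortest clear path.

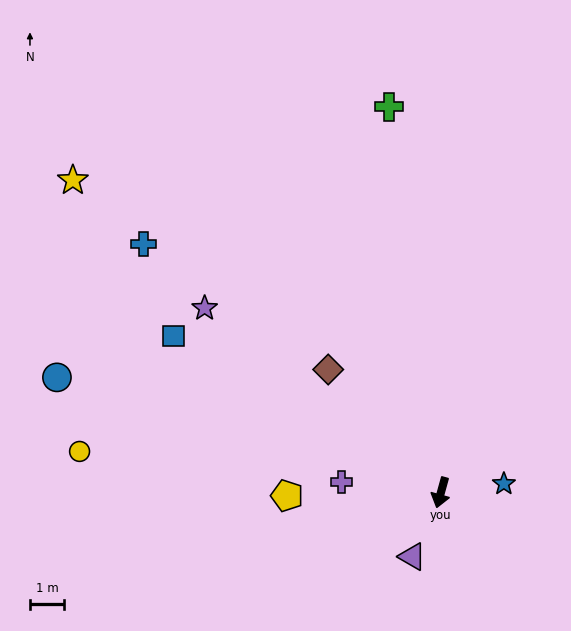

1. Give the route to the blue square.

turn right 105°, forward 9.1 m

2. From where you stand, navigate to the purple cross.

turn right 81°, forward 2.9 m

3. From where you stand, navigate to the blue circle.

turn right 91°, forward 11.7 m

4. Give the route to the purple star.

turn right 113°, forward 8.8 m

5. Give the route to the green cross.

turn right 157°, forward 11.4 m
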